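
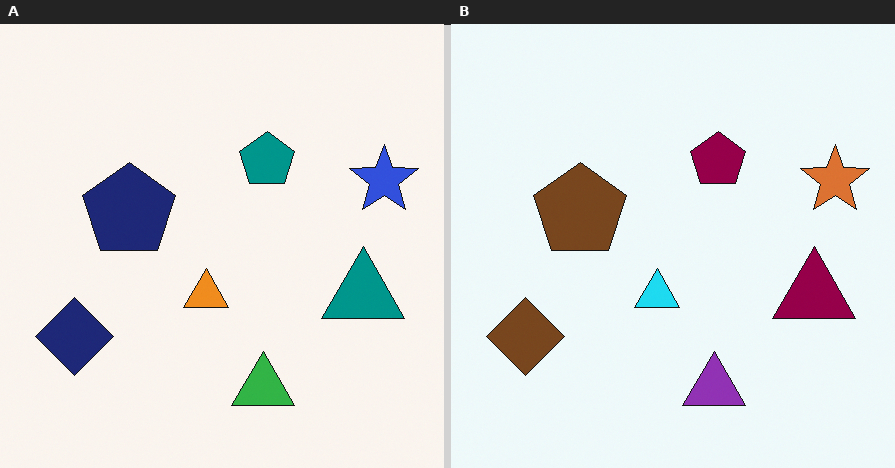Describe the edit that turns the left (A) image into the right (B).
The image was hue-shifted noticeably.

Every shape's color has rotated by the same amount around the hue wheel — a uniform hue shift.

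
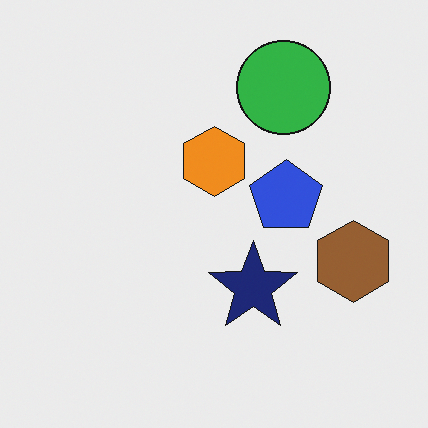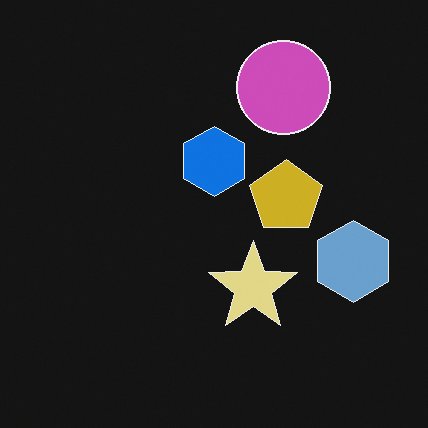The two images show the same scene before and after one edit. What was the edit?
It was color-inverted (negative).

The light background has become dark and every shape's color is its complement — a photographic negative.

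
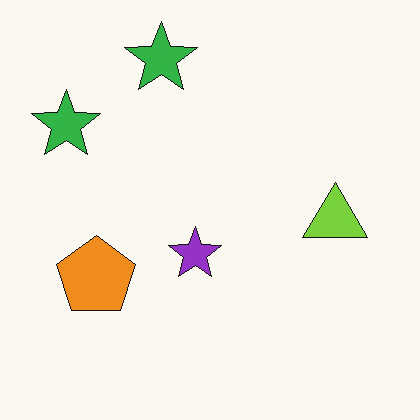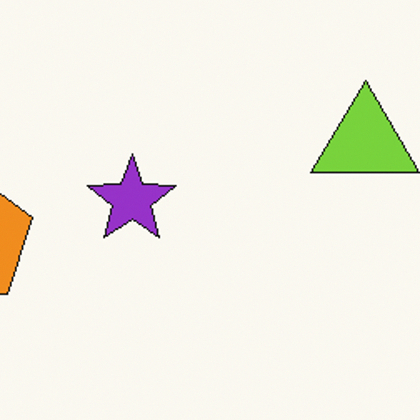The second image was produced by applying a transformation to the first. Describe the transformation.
This is the original image cropped tightly and scaled back up.

The visible shapes are larger and the field of view is narrower; shapes near the original edges may be partly or wholly outside the frame — a crop-and-rescale.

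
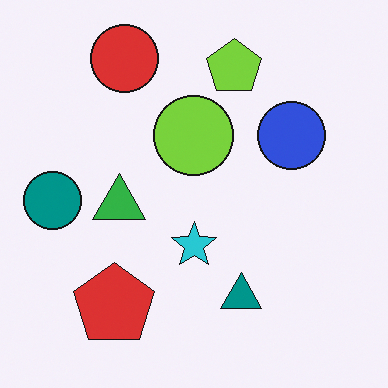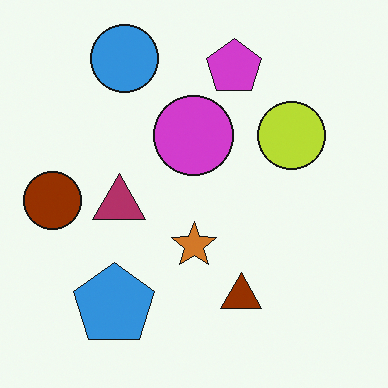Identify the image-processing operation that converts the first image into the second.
This is the original image hue-shifted by a large amount.

Every shape's color has rotated by the same amount around the hue wheel — a uniform hue shift.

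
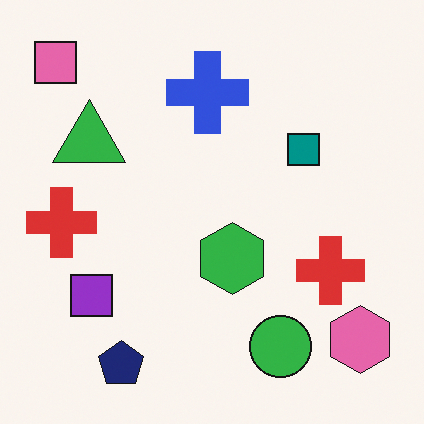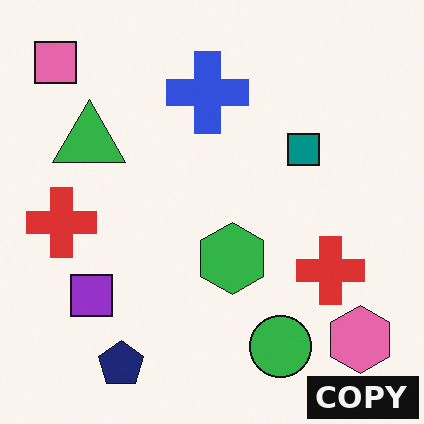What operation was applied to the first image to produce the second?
This is the original image watermarked with the text "COPY" in the lower-right corner.

A dark label reading "COPY" appears in the lower-right corner.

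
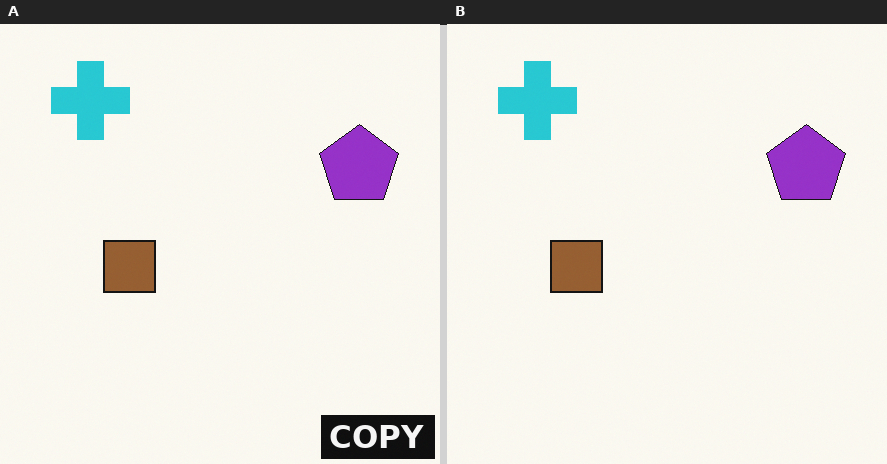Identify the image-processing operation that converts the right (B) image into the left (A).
The image was watermarked with the text "COPY" in the lower-right corner.

A dark label reading "COPY" appears in the lower-right corner.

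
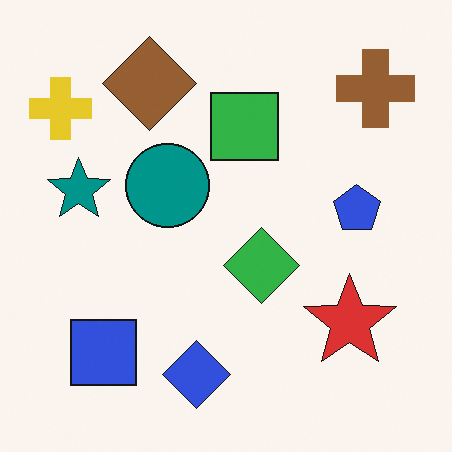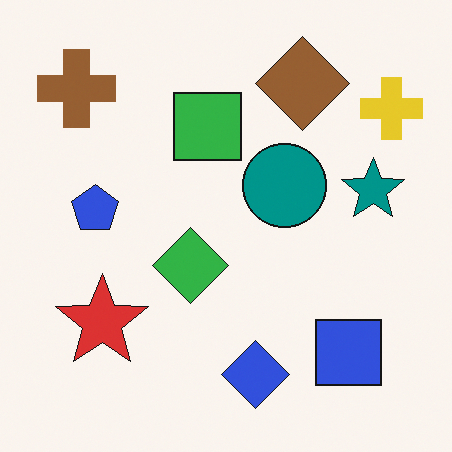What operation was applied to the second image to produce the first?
It was flipped horizontally (left ↔ right).

The yellow cross is in the top-right of the second image and the top-left of the first — shapes on opposite sides of the vertical midline have swapped in a mirror flip.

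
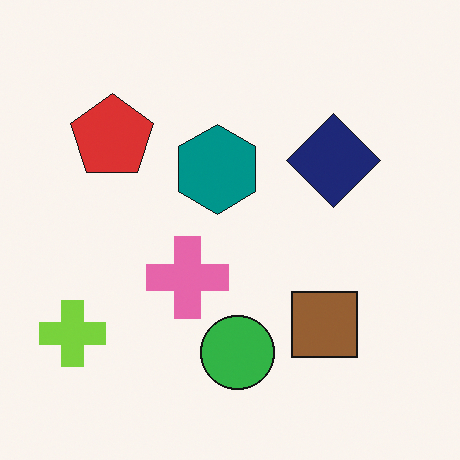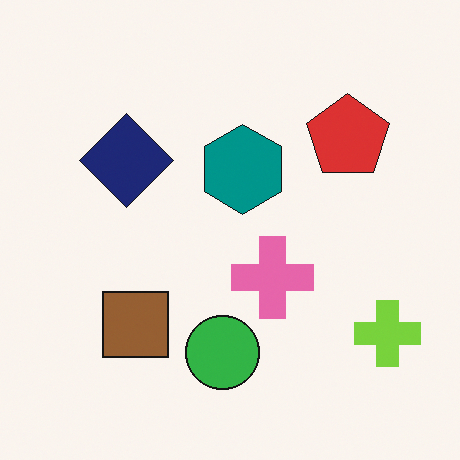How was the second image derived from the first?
The image was flipped horizontally (left ↔ right).

The lime cross is in the bottom-left of the first image and the bottom-right of the second — shapes on opposite sides of the vertical midline have swapped in a mirror flip.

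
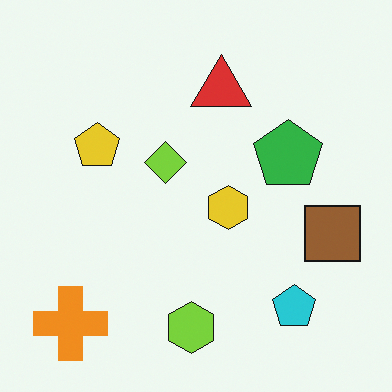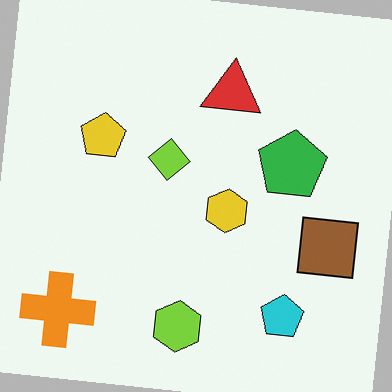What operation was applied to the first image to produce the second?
Rotated clockwise by a few degrees.

Every shape is tilted by the same angle and the image corners show triangular fill wedges — a whole-image rotation by a non-right angle.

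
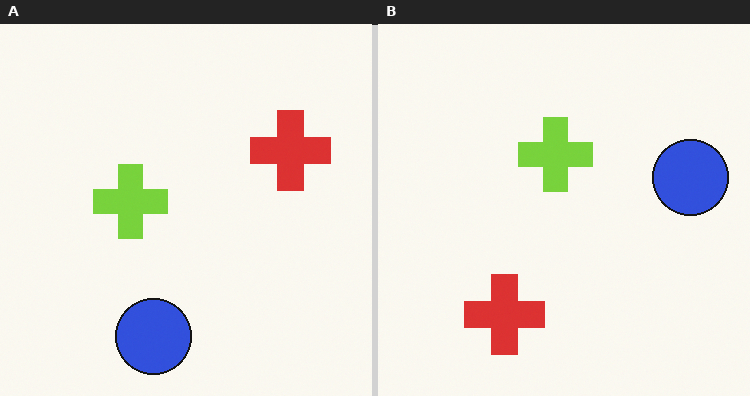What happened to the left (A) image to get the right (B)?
It was transposed (reflected across the top-left ↔ bottom-right diagonal).

Shapes have swapped their row and column positions — what was in the top-right is now in the bottom-left — a diagonal reflection.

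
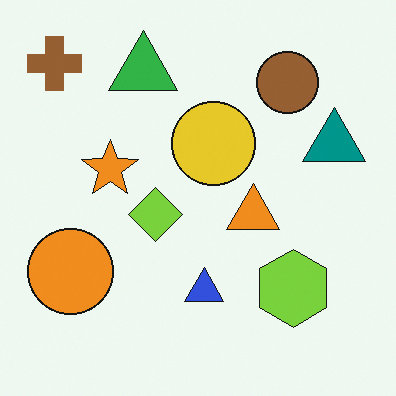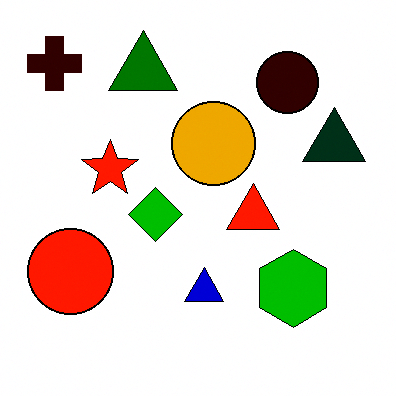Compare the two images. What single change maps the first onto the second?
The second image is the first boosted in contrast.

Tones are pushed away from mid-grey across the whole image — a global contrast change.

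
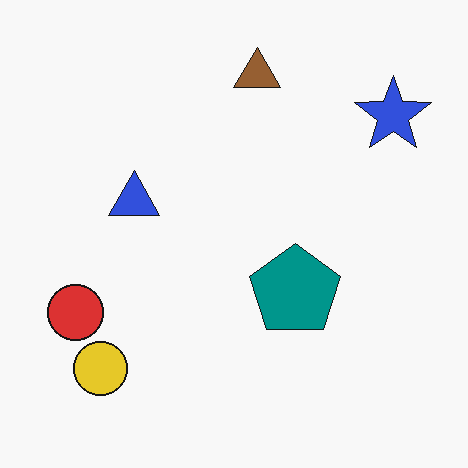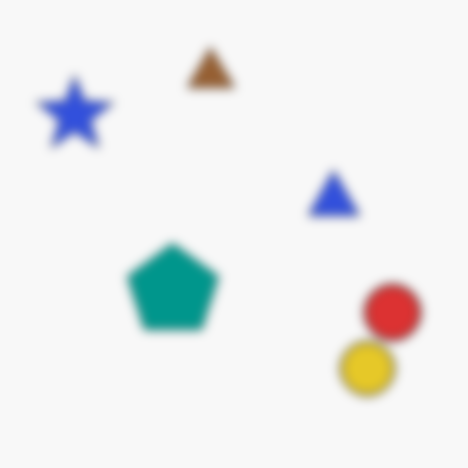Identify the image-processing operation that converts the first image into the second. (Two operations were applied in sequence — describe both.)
This is the original image heavily blurred, then flipped horizontally (left ↔ right).

Shape edges and outlines are uniformly softened across the whole image. The red circle is in the left of the first image and the right of the second — shapes on opposite sides of the vertical midline have swapped in a mirror flip.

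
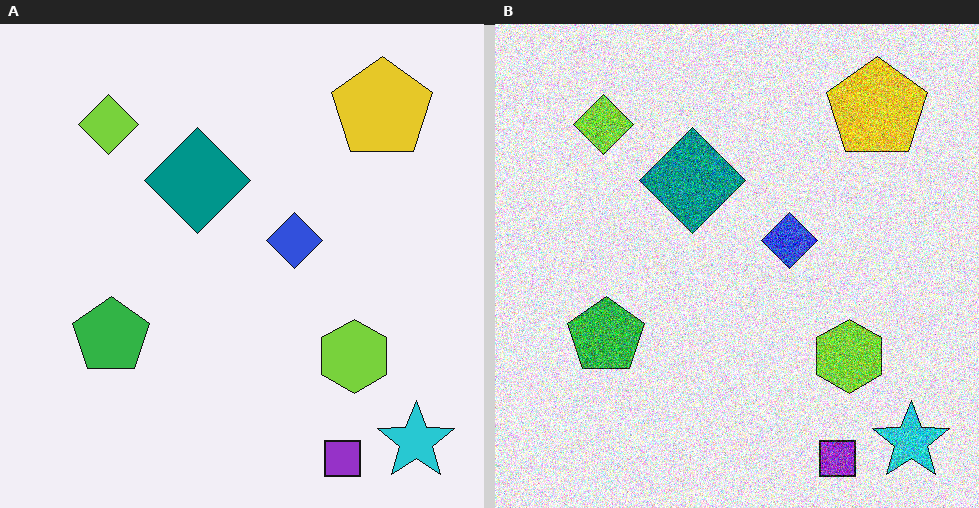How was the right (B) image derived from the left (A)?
Degraded with heavy additive noise.

Random speckle covers the whole image, including the flat background.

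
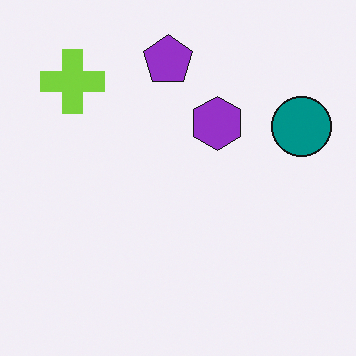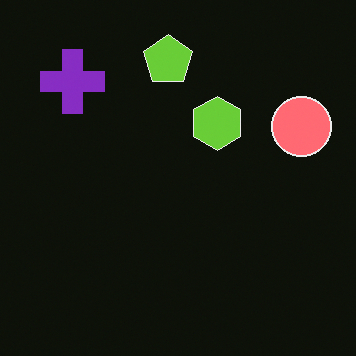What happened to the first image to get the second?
The transformation is: color-inverted (negative).

The light background has become dark and every shape's color is its complement — a photographic negative.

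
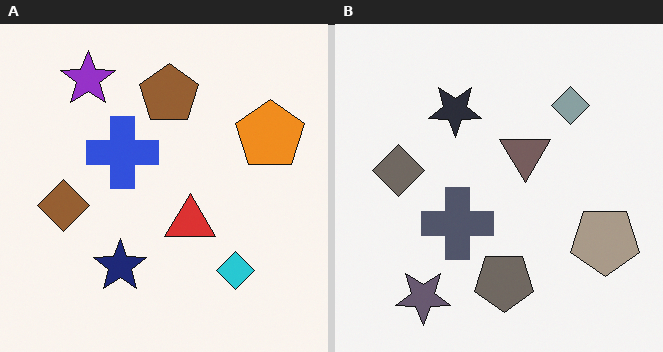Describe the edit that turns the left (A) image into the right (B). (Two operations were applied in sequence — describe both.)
Flipped vertically (top ↔ bottom), then heavily desaturated.

The purple star is in the top-left of the left (A) image and the bottom-left of the right (B) — shapes on opposite sides of the horizontal midline have swapped in a mirror flip. All colors are more muted and greyish — a global saturation change.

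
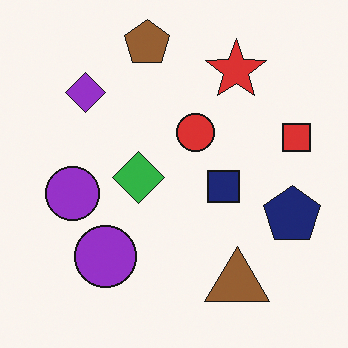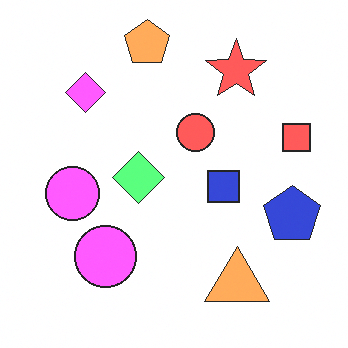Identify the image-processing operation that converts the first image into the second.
Substantially brightened.

Every pixel — background and shapes alike — is uniformly brightened.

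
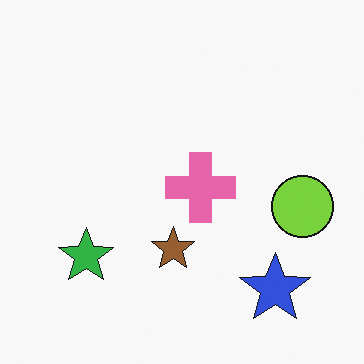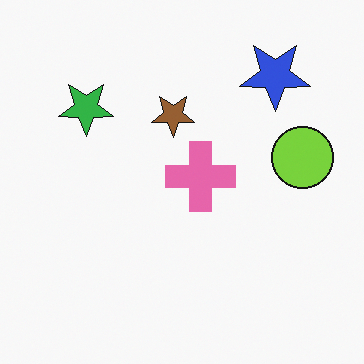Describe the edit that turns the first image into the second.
The second image is the first flipped vertically (top ↔ bottom).

The blue star is in the bottom-right of the first image and the top-right of the second — shapes on opposite sides of the horizontal midline have swapped in a mirror flip.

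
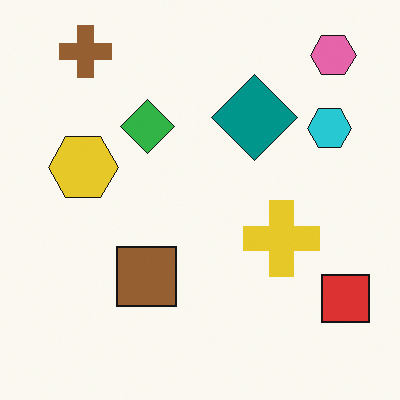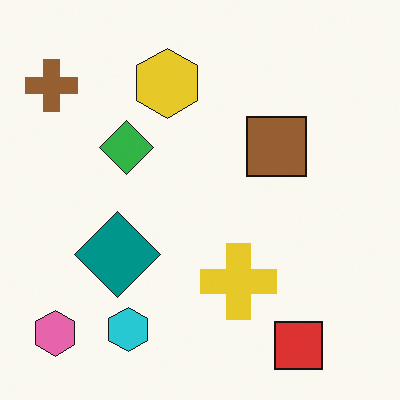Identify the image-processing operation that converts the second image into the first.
Transposed (reflected across the top-left ↔ bottom-right diagonal).

Shapes have swapped their row and column positions — what was in the top-right is now in the bottom-left — a diagonal reflection.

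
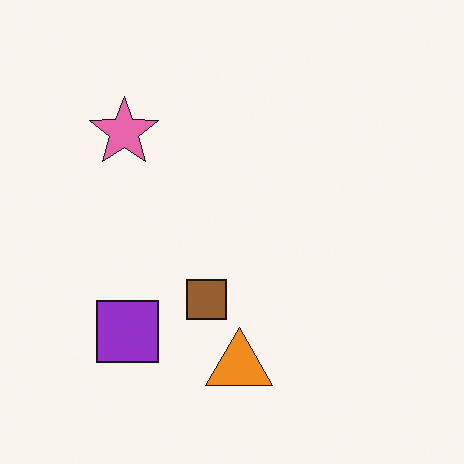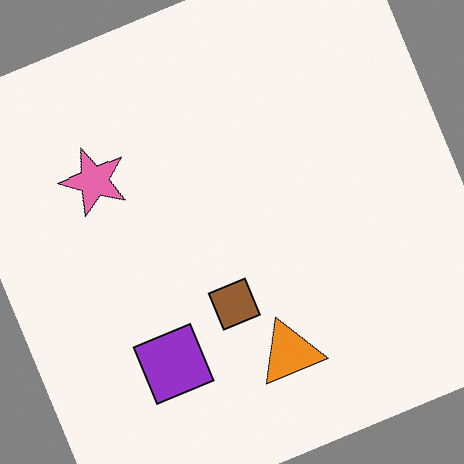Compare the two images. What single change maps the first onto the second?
The second image is the first rotated counter-clockwise by a moderate amount.

Every shape is tilted by the same angle and the image corners show triangular fill wedges — a whole-image rotation by a non-right angle.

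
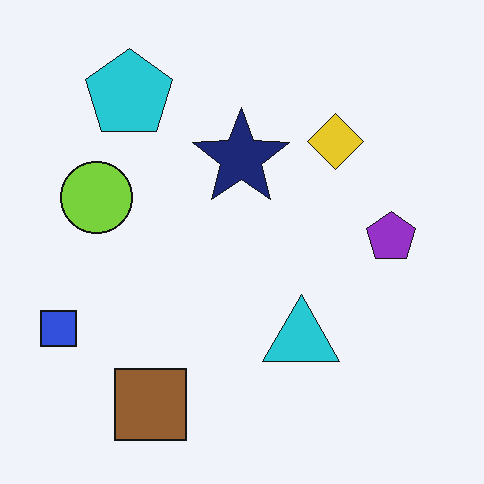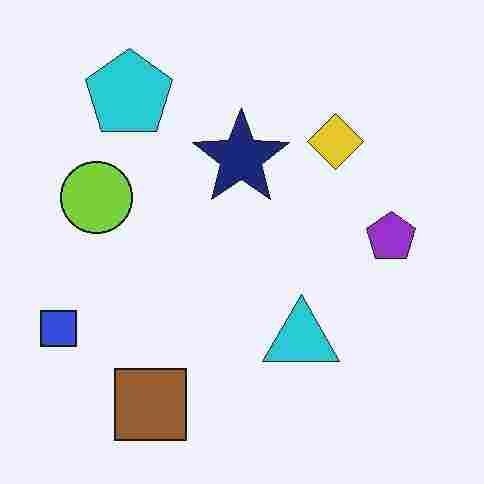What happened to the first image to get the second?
It was degraded with heavy JPEG compression.

Blocky 8×8 compression artifacts appear around shape edges and the flat background shows ringing — characteristic JPEG degradation.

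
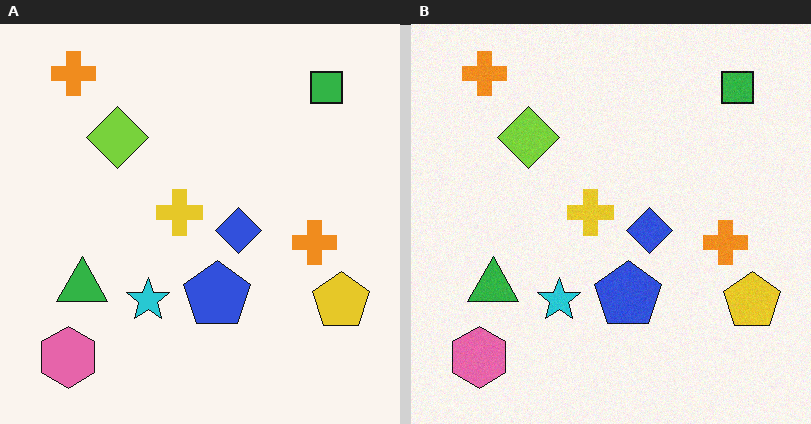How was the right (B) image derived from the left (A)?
It was degraded with light additive noise.

Random speckle covers the whole image, including the flat background.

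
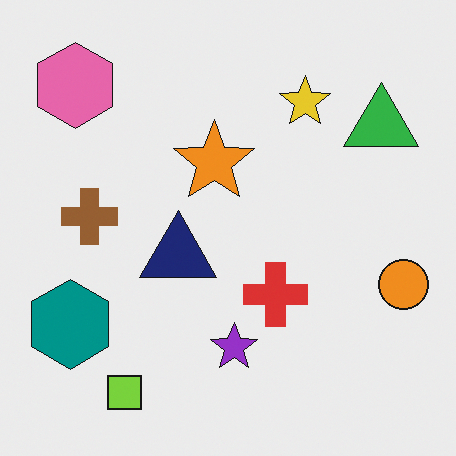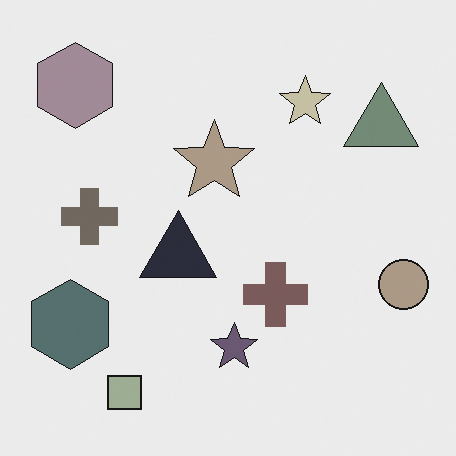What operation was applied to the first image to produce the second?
The second image is the first made much more muted (saturation change).

All colors are more muted and greyish — a global saturation change.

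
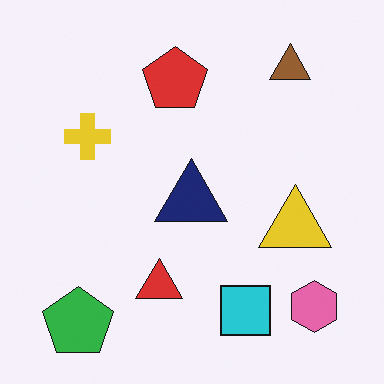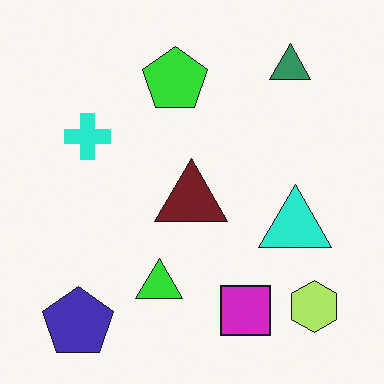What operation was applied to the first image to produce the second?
The transformation is: hue-shifted noticeably.

Every shape's color has rotated by the same amount around the hue wheel — a uniform hue shift.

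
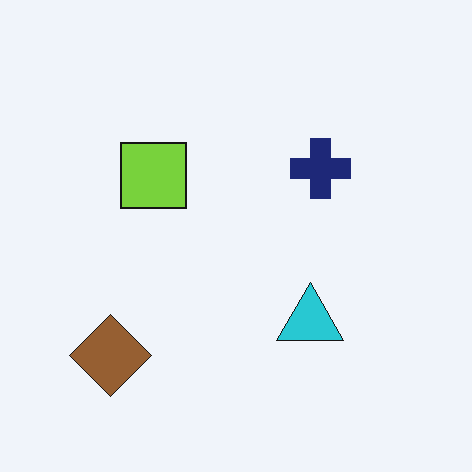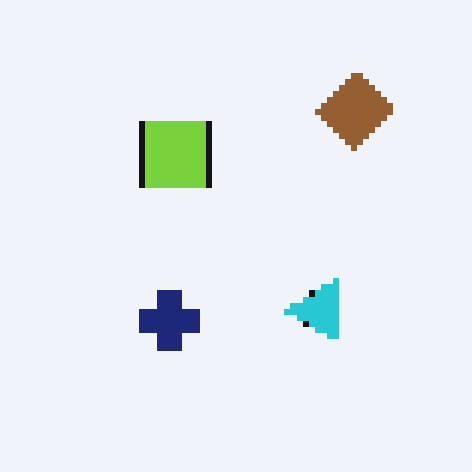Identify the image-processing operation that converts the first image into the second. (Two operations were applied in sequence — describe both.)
The transformation is: pixelated into visible square blocks, then transposed (reflected across the top-left ↔ bottom-right diagonal).

Shapes are reduced to large square blocks; fine edges and outlines are lost — a downscale-then-upscale (mosaic) effect. Shapes have swapped their row and column positions — what was in the top-right is now in the bottom-left — a diagonal reflection.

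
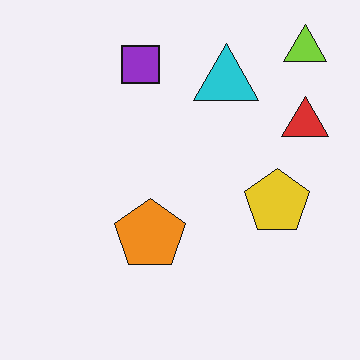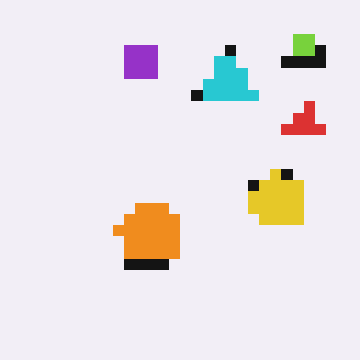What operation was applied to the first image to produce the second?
This is the original image coarsely pixelated.

Shapes are reduced to large square blocks; fine edges and outlines are lost — a downscale-then-upscale (mosaic) effect.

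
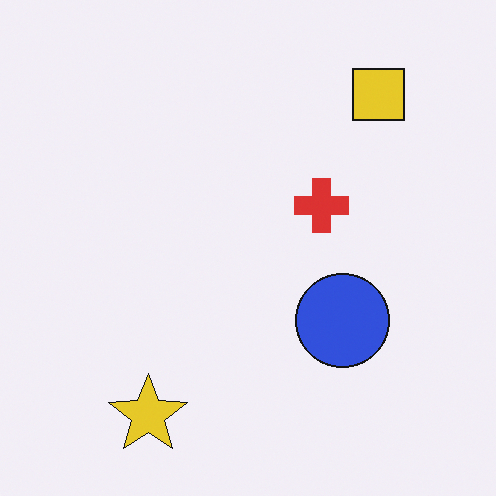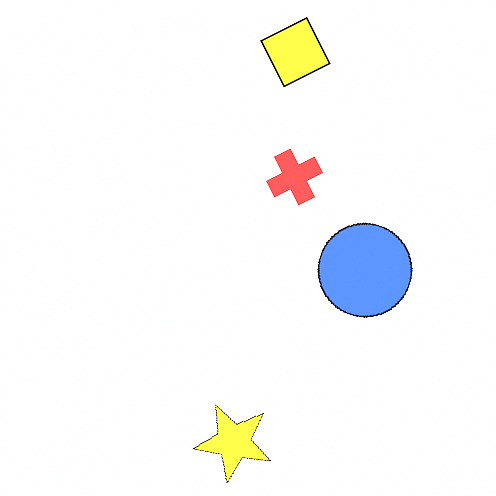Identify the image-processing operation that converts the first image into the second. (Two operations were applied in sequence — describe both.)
This is the original image rotated counter-clockwise by a moderate amount, then substantially brightened.

Every shape is tilted by the same angle and the image corners show triangular fill wedges — a whole-image rotation by a non-right angle. Every pixel — background and shapes alike — is uniformly brightened.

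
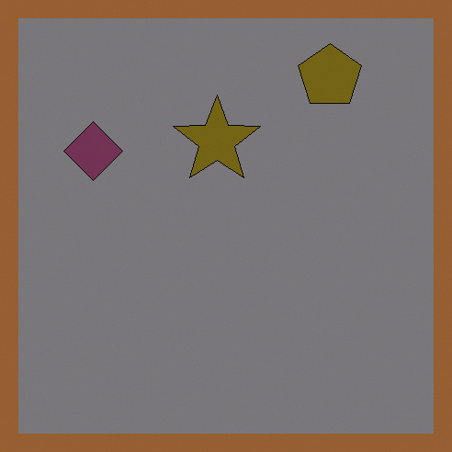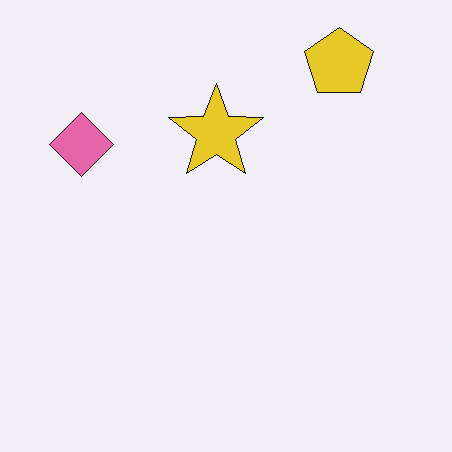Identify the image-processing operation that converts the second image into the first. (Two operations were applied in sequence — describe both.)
The transformation is: noticeably darkened, then framed with a brown border.

Every pixel — background and shapes alike — is uniformly darkened. A solid brown frame runs around the edge of the first image, with the content slightly shrunk inside it.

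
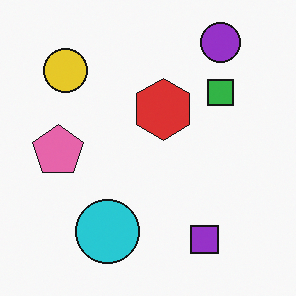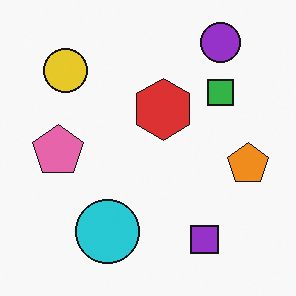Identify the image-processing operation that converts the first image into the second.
Overlaid with an additional orange pentagon.

An orange pentagon appears in the second image that is absent from the first.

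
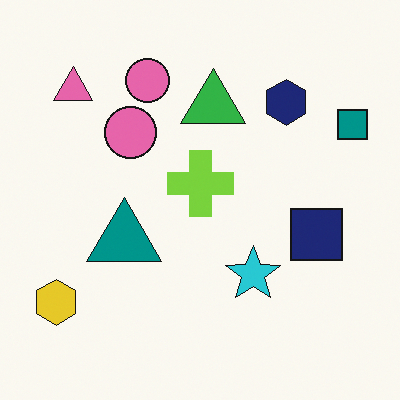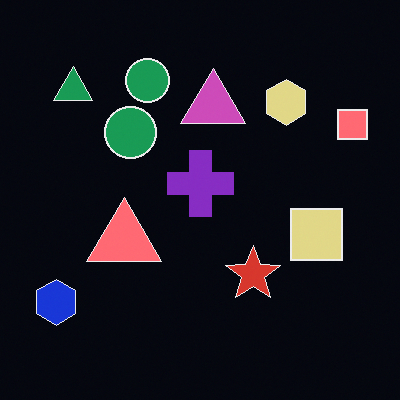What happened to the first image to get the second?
Color-inverted (negative).

The light background has become dark and every shape's color is its complement — a photographic negative.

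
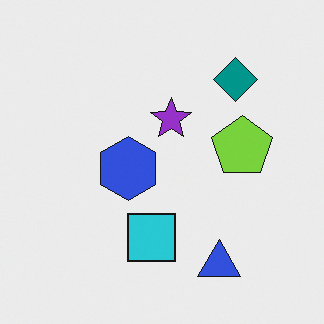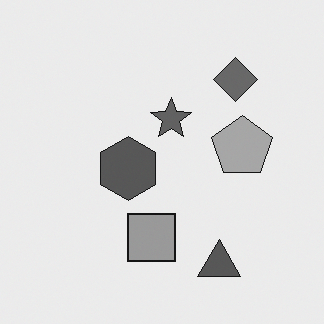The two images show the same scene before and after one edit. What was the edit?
The transformation is: converted to grayscale.

All color is removed — every shape is now a shade of grey.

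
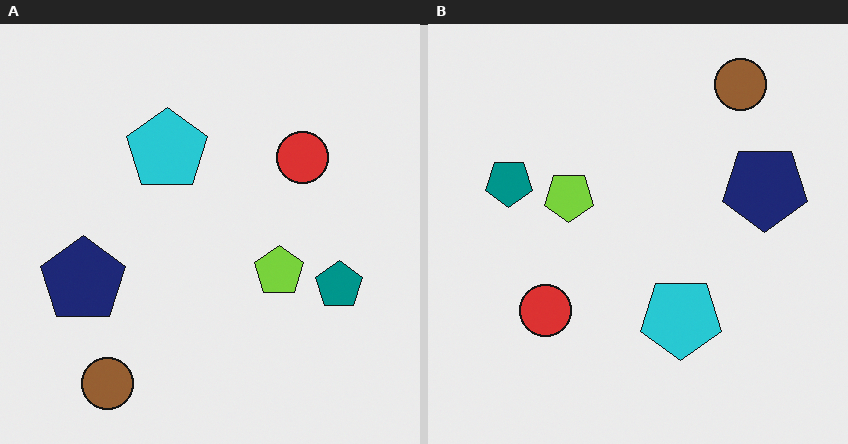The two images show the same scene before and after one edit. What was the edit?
The image was rotated 180°.

The brown circle sits in the bottom-left of the left (A) image and the top-right of the right (B) — consistent with a whole-image 180° rotation.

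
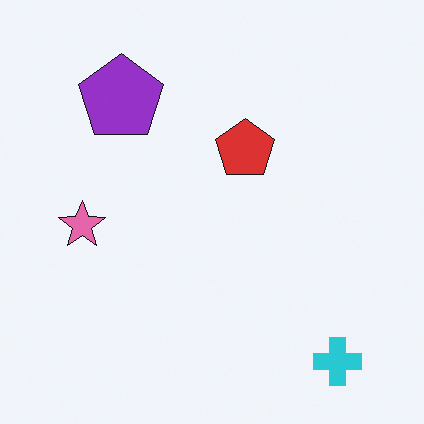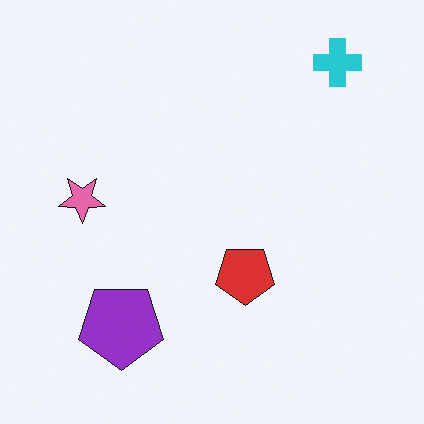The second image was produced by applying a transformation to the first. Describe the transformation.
The transformation is: flipped vertically (top ↔ bottom).

The cyan cross is in the bottom-right of the first image and the top-right of the second — shapes on opposite sides of the horizontal midline have swapped in a mirror flip.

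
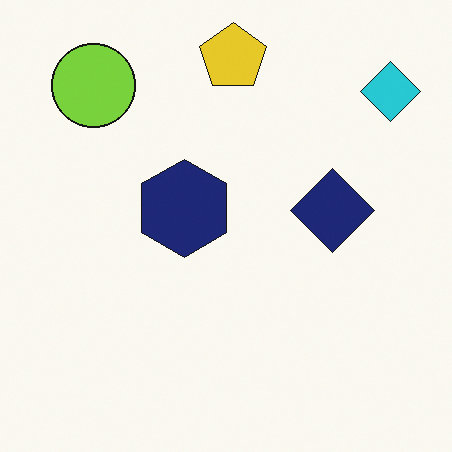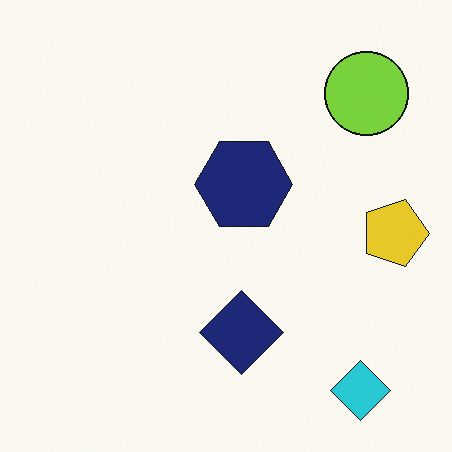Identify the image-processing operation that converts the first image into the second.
The transformation is: rotated 90° clockwise.

The cyan diamond sits in the top-right of the first image and the bottom-right of the second — consistent with a whole-image 90° clockwise rotation.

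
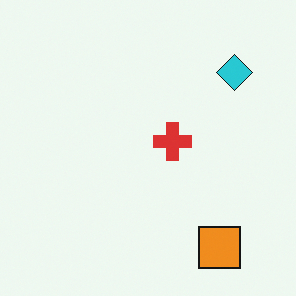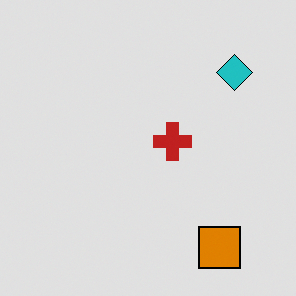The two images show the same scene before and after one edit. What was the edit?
This is the original image moderately posterized.

Each flat color has snapped to a coarser quantized level — most visibly, the near-white background has dropped to a flat grey.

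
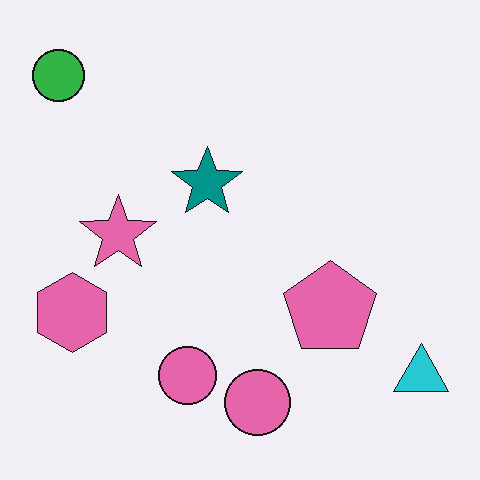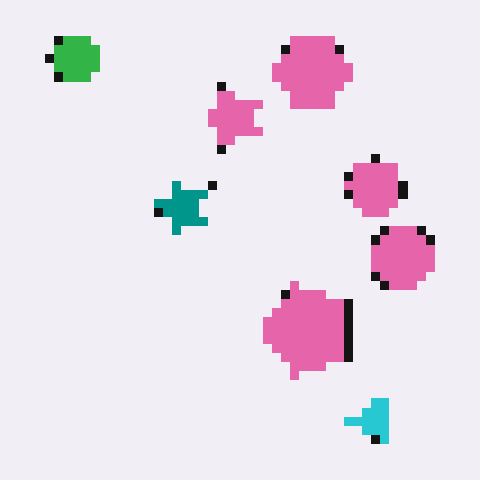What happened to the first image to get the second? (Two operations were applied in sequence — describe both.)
The image was transposed (reflected across the top-left ↔ bottom-right diagonal), then coarsely pixelated.

Shapes have swapped their row and column positions — what was in the top-right is now in the bottom-left — a diagonal reflection. Shapes are reduced to large square blocks; fine edges and outlines are lost — a downscale-then-upscale (mosaic) effect.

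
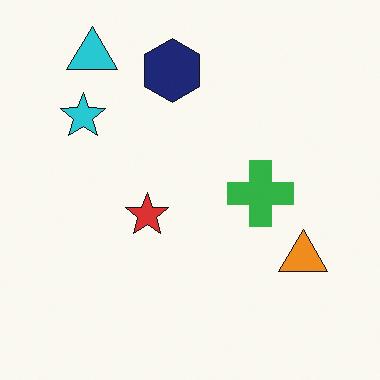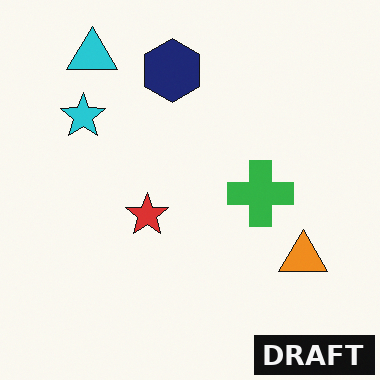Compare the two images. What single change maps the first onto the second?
The second image is the first watermarked with the text "DRAFT" in the lower-right corner.

A dark label reading "DRAFT" appears in the lower-right corner.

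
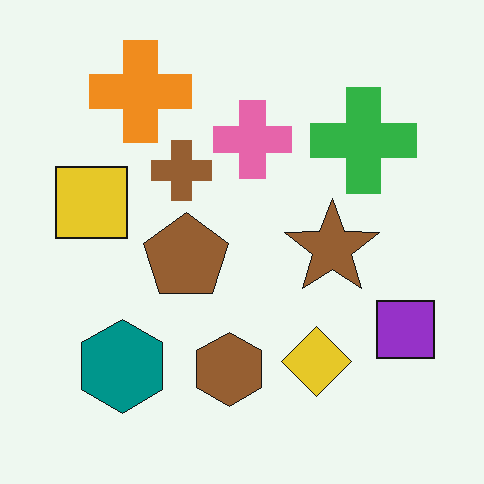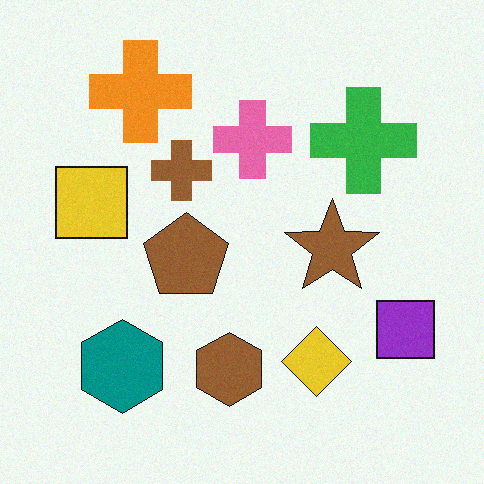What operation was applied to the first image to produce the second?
It was degraded with a light layer of grain.

Random speckle covers the whole image, including the flat background.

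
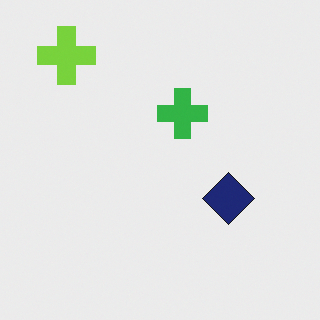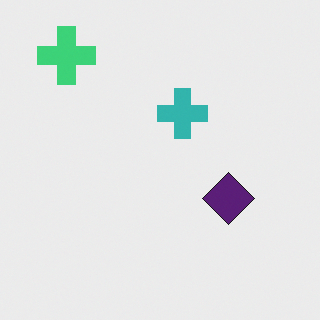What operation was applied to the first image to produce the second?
The transformation is: hue-shifted by a small amount.

Every shape's color has rotated by the same amount around the hue wheel — a uniform hue shift.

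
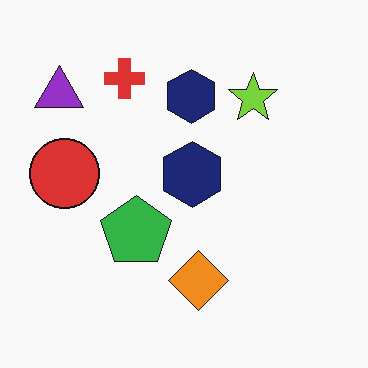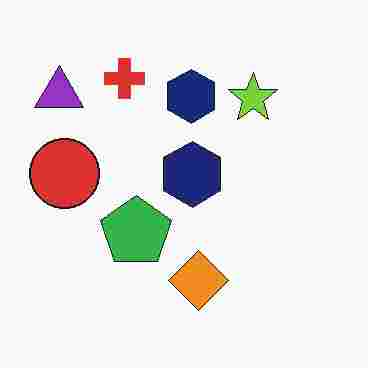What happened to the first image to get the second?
Heavily JPEG-compressed with obvious blocking artifacts.

Blocky 8×8 compression artifacts appear around shape edges and the flat background shows ringing — characteristic JPEG degradation.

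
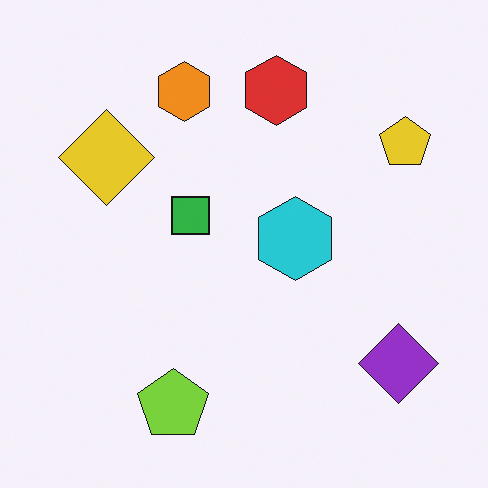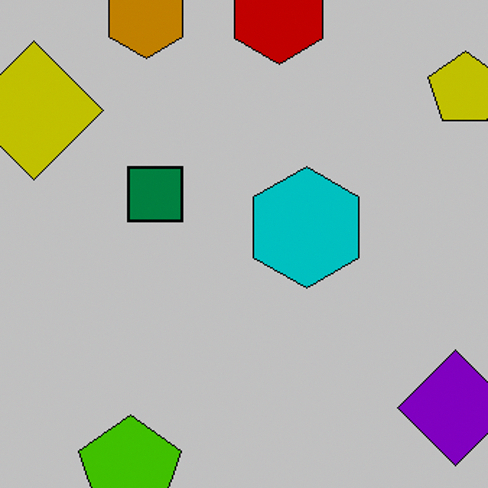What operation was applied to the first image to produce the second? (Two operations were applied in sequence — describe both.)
The second image is the first heavily posterized to just a handful of flat colors, then cropped to a modestly smaller region and rescaled.

Each flat color has snapped to a coarser quantized level — most visibly, the near-white background has dropped to a flat grey. The visible shapes are larger and the field of view is narrower; shapes near the original edges may be partly or wholly outside the frame — a crop-and-rescale.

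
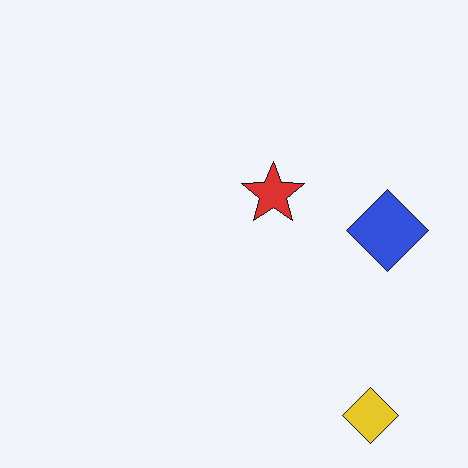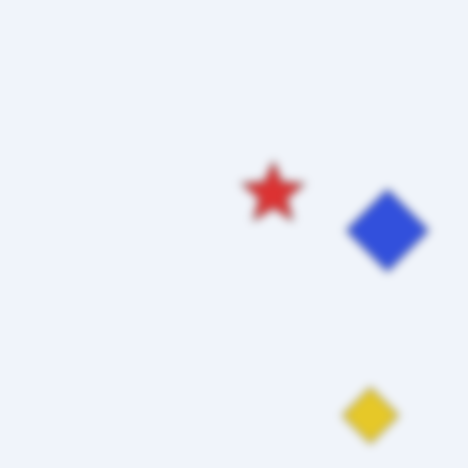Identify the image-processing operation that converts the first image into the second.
The image was noticeably gaussian-blurred.

Shape edges and outlines are uniformly softened across the whole image.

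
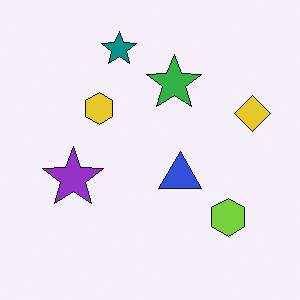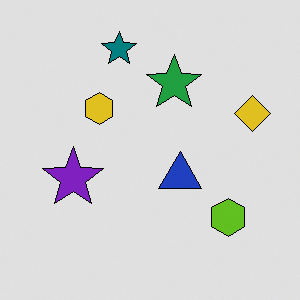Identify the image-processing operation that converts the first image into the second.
The transformation is: posterized to a reduced palette.

Each flat color has snapped to a coarser quantized level — most visibly, the near-white background has dropped to a flat grey.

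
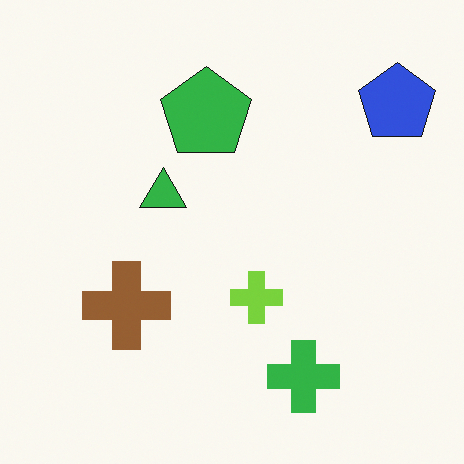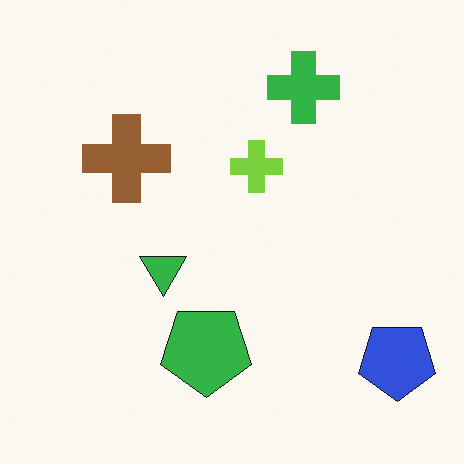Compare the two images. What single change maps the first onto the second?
The transformation is: flipped vertically (top ↔ bottom).

The green cross is in the bottom of the first image and the top of the second — shapes on opposite sides of the horizontal midline have swapped in a mirror flip.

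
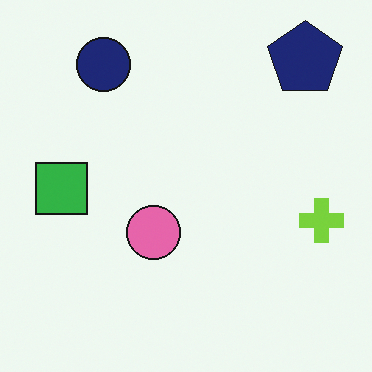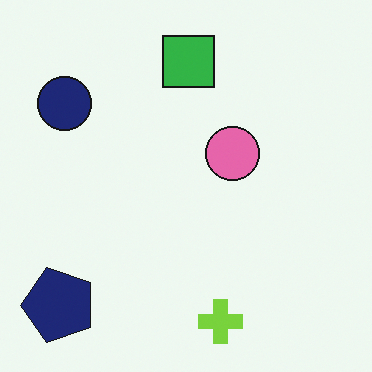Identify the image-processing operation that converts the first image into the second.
The transformation is: transposed (reflected across the top-left ↔ bottom-right diagonal).

Shapes have swapped their row and column positions — what was in the top-right is now in the bottom-left — a diagonal reflection.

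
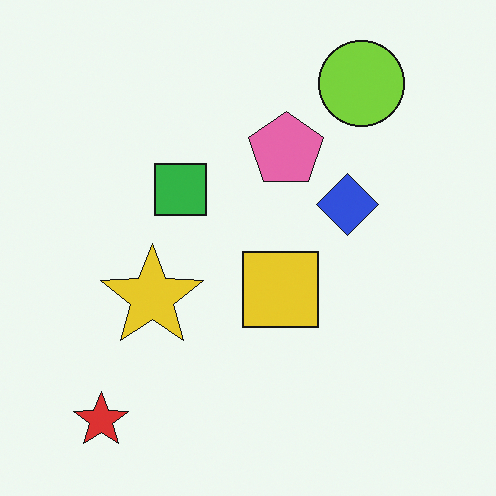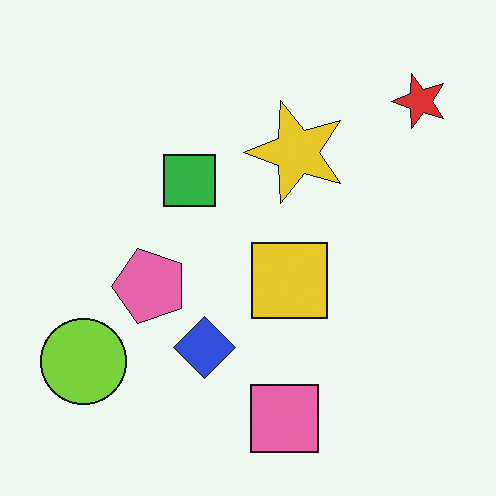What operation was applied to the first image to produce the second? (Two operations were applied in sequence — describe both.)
It was transposed (reflected across the top-left ↔ bottom-right diagonal), then overlaid with an additional pink square.

Shapes have swapped their row and column positions — what was in the top-right is now in the bottom-left — a diagonal reflection. A pink square appears in the second image that is absent from the first.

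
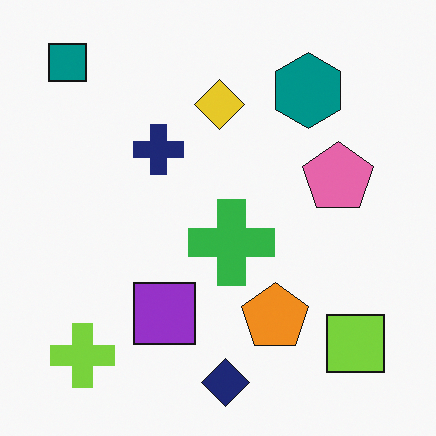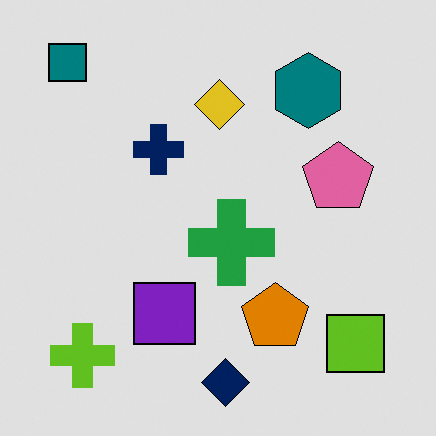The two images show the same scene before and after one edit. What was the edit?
It was posterized to a reduced palette.

Each flat color has snapped to a coarser quantized level — most visibly, the near-white background has dropped to a flat grey.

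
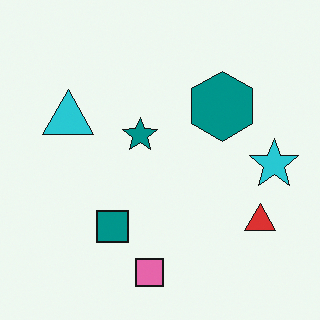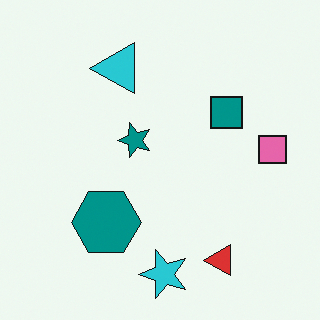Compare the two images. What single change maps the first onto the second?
The image was transposed (reflected across the top-left ↔ bottom-right diagonal).

Shapes have swapped their row and column positions — what was in the top-right is now in the bottom-left — a diagonal reflection.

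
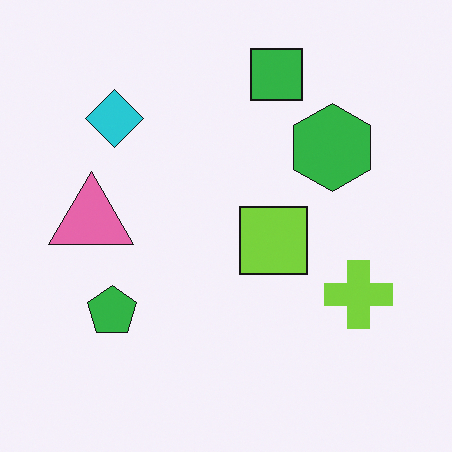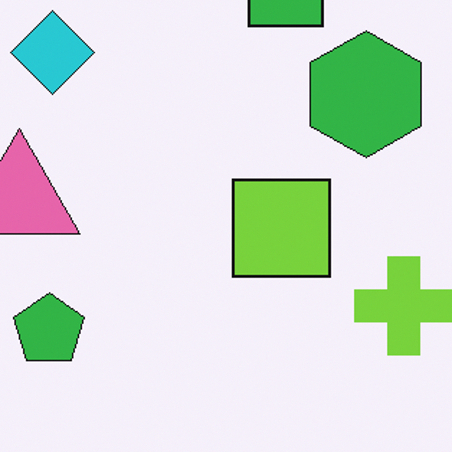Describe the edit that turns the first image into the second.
The second image is the first cropped slightly and scaled back up.

The visible shapes are larger and the field of view is narrower; shapes near the original edges may be partly or wholly outside the frame — a crop-and-rescale.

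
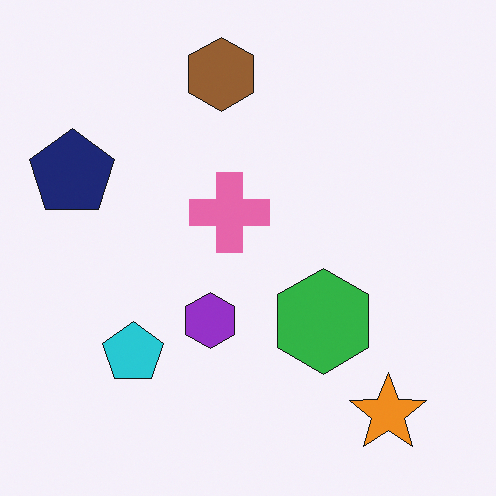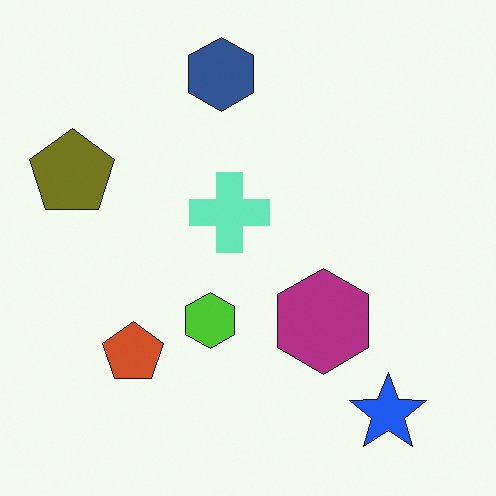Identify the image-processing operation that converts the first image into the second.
The transformation is: hue-shifted by a large amount.

Every shape's color has rotated by the same amount around the hue wheel — a uniform hue shift.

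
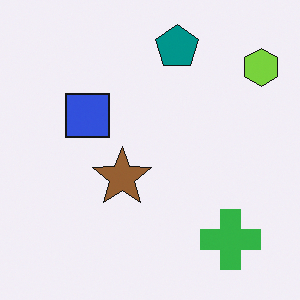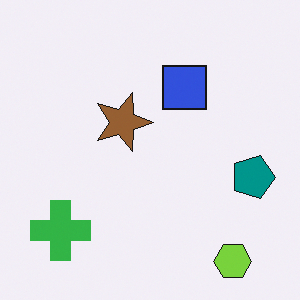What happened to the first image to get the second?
It was rotated 90° clockwise.

The lime hexagon sits in the top-right of the first image and the bottom-right of the second — consistent with a whole-image 90° clockwise rotation.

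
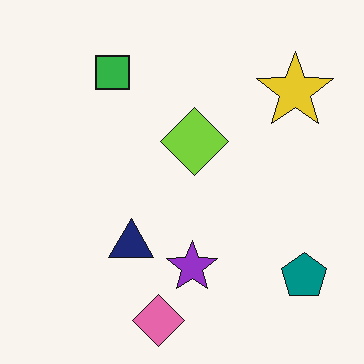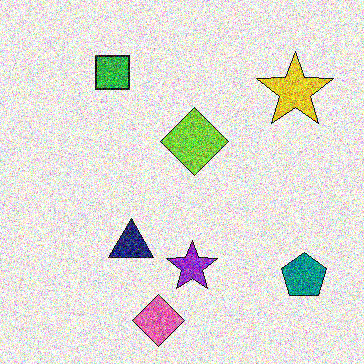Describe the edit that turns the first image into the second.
This is the original image degraded with strong gaussian noise.

Random speckle covers the whole image, including the flat background.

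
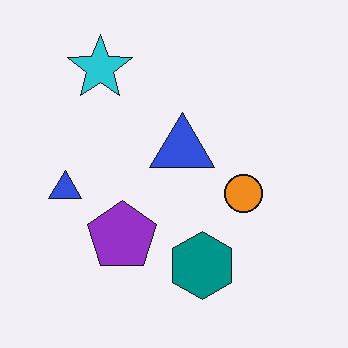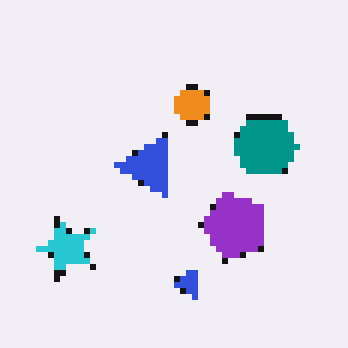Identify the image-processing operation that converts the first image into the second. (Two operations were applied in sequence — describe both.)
The image was moderately pixelated, then rotated 90° counter-clockwise.

Shapes are reduced to large square blocks; fine edges and outlines are lost — a downscale-then-upscale (mosaic) effect. The cyan star sits in the top-left of the first image and the bottom-left of the second — consistent with a whole-image 90° counter-clockwise rotation.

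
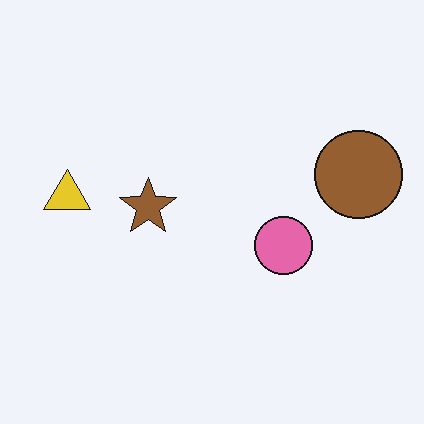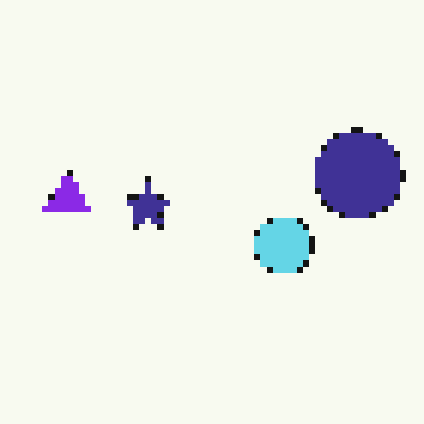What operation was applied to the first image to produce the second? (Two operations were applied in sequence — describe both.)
It was hue-shifted by a large amount, then moderately pixelated.

Every shape's color has rotated by the same amount around the hue wheel — a uniform hue shift. Shapes are reduced to large square blocks; fine edges and outlines are lost — a downscale-then-upscale (mosaic) effect.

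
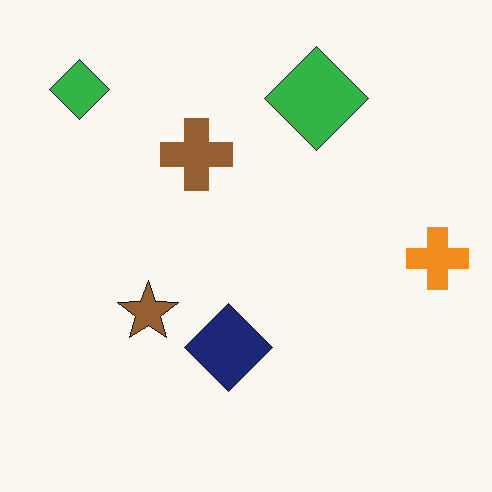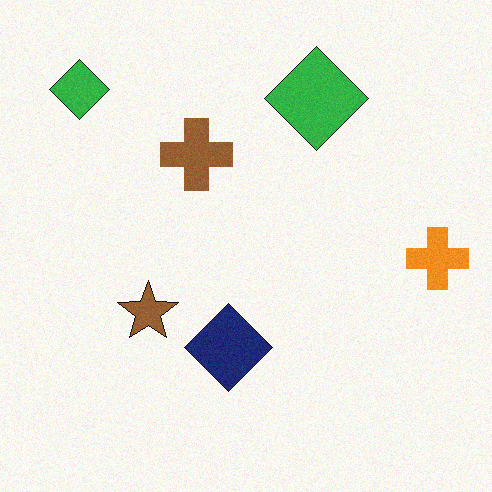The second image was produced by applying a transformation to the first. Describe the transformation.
This is the original image degraded with light additive noise.

Random speckle covers the whole image, including the flat background.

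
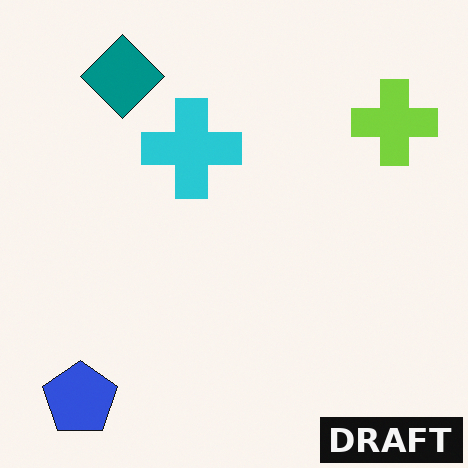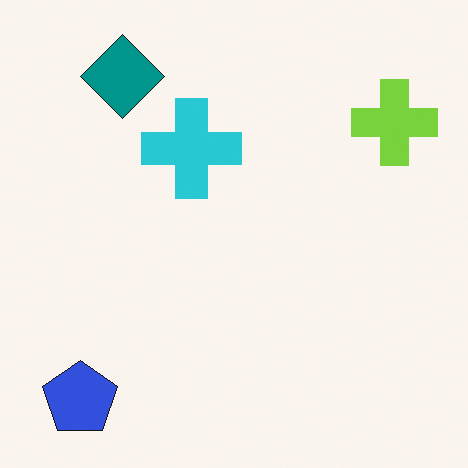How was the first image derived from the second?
The first image is the second watermarked with the text "DRAFT" in the lower-right corner.

A dark label reading "DRAFT" appears in the lower-right corner.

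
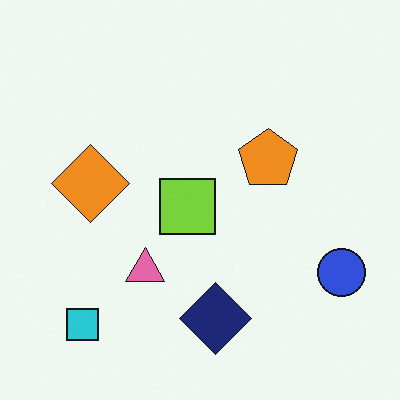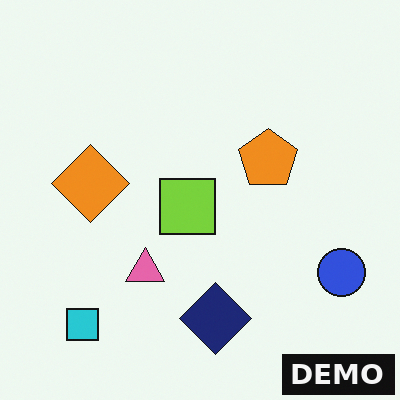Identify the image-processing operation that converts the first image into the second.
It was watermarked with the text "DEMO" in the lower-right corner.

A dark label reading "DEMO" appears in the lower-right corner.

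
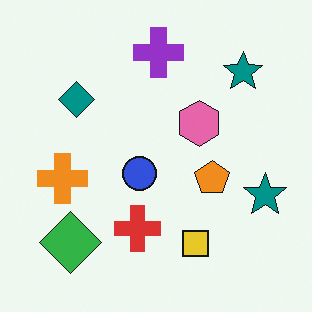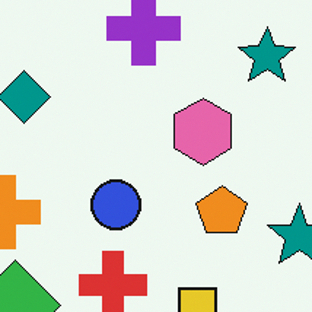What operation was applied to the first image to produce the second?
The second image is the first cropped slightly and scaled back up.

The visible shapes are larger and the field of view is narrower; shapes near the original edges may be partly or wholly outside the frame — a crop-and-rescale.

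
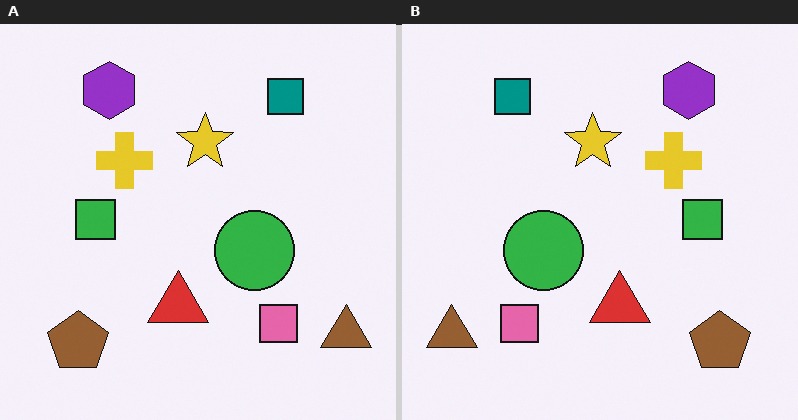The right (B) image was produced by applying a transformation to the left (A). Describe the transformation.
The transformation is: flipped horizontally (left ↔ right).

The brown triangle is in the bottom-right of the left (A) image and the bottom-left of the right (B) — shapes on opposite sides of the vertical midline have swapped in a mirror flip.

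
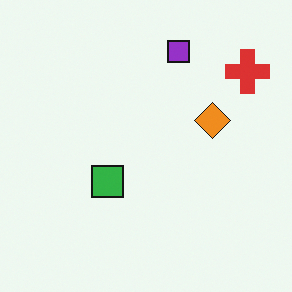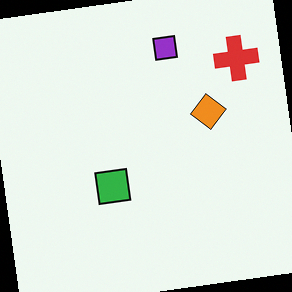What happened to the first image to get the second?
The transformation is: rotated counter-clockwise by a few degrees.

Every shape is tilted by the same angle and the image corners show triangular fill wedges — a whole-image rotation by a non-right angle.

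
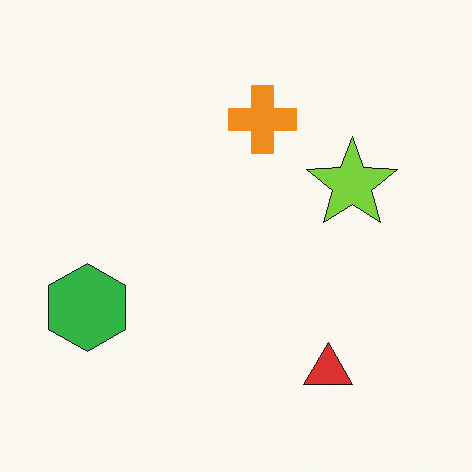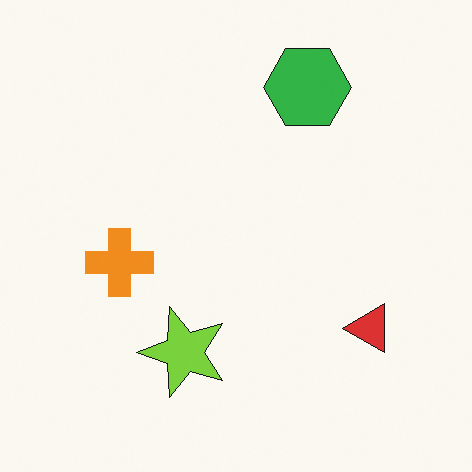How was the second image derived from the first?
Transposed (reflected across the top-left ↔ bottom-right diagonal).

Shapes have swapped their row and column positions — what was in the top-right is now in the bottom-left — a diagonal reflection.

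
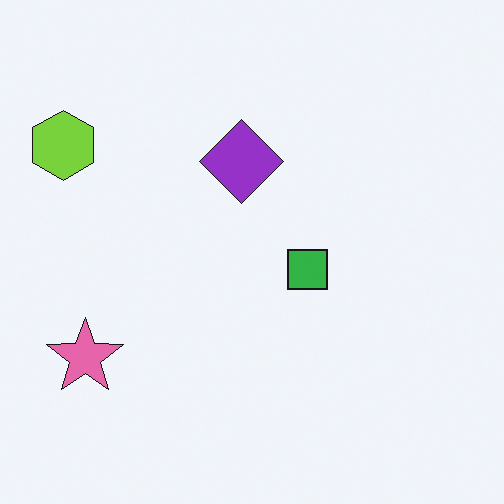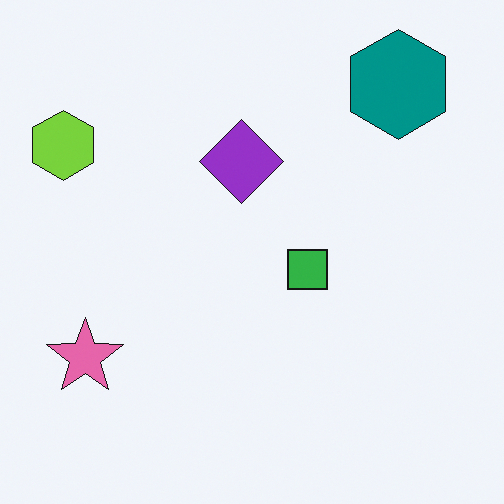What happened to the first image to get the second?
It was overlaid with an additional teal hexagon.

A teal hexagon appears in the second image that is absent from the first.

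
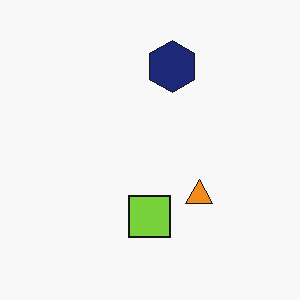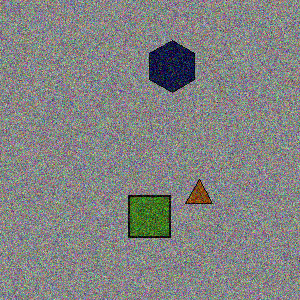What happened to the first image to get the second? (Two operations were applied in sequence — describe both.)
The transformation is: substantially darkened, then degraded with heavy additive noise.

Every pixel — background and shapes alike — is uniformly darkened. Random speckle covers the whole image, including the flat background.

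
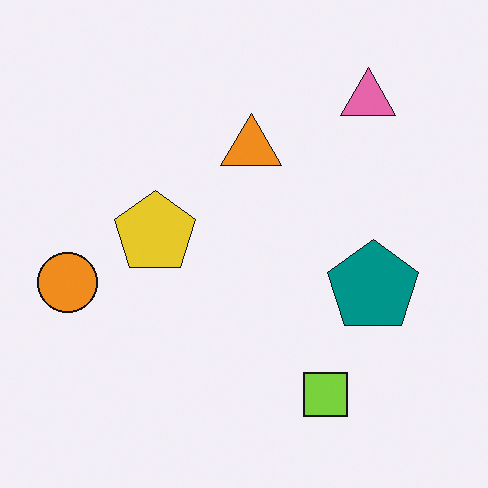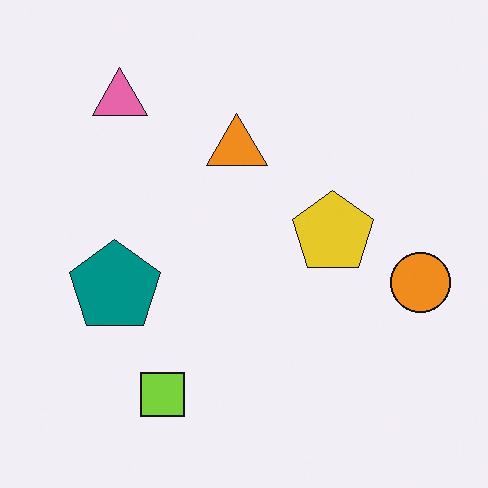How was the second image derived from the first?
This is the original image flipped horizontally (left ↔ right).

The orange circle is in the left of the first image and the right of the second — shapes on opposite sides of the vertical midline have swapped in a mirror flip.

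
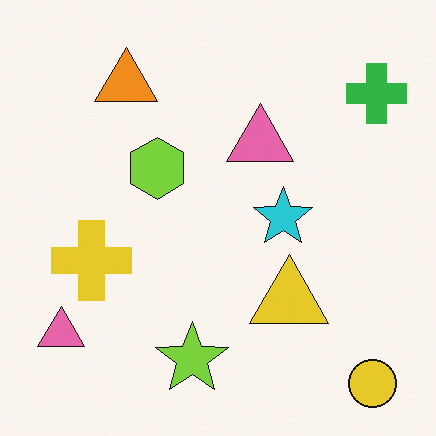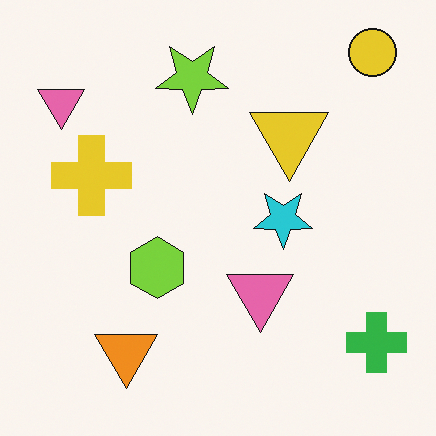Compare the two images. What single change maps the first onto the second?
The transformation is: flipped vertically (top ↔ bottom).

The yellow circle is in the bottom-right of the first image and the top-right of the second — shapes on opposite sides of the horizontal midline have swapped in a mirror flip.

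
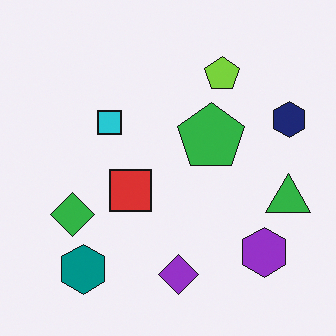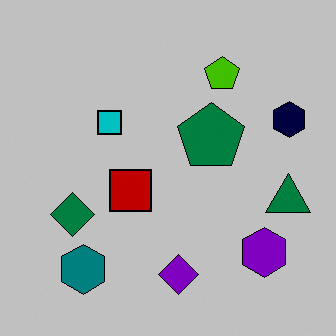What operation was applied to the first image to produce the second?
It was aggressively posterized.

Each flat color has snapped to a coarser quantized level — most visibly, the near-white background has dropped to a flat grey.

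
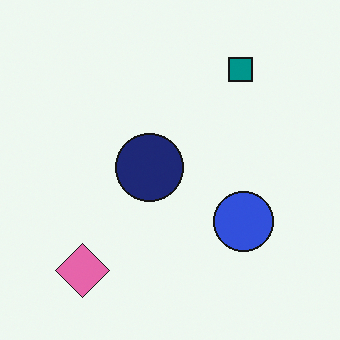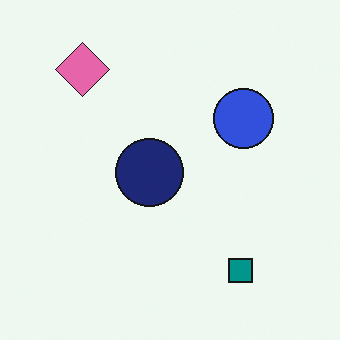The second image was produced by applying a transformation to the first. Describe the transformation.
This is the original image flipped vertically (top ↔ bottom).

The teal square is in the top-right of the first image and the bottom-right of the second — shapes on opposite sides of the horizontal midline have swapped in a mirror flip.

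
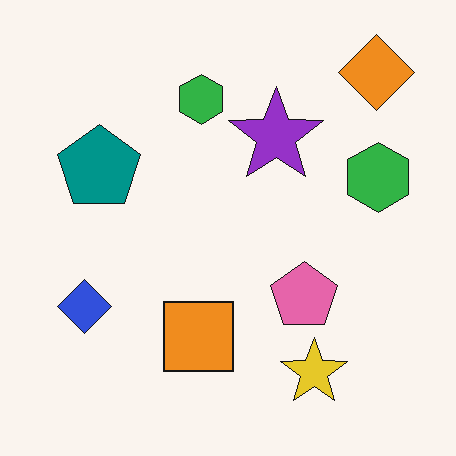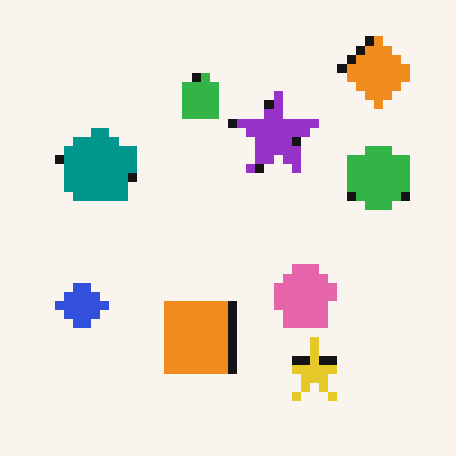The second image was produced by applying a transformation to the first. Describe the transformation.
Coarsely pixelated.

Shapes are reduced to large square blocks; fine edges and outlines are lost — a downscale-then-upscale (mosaic) effect.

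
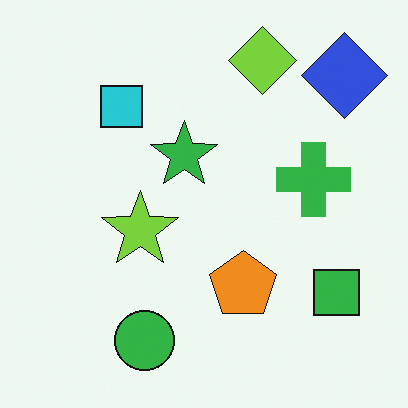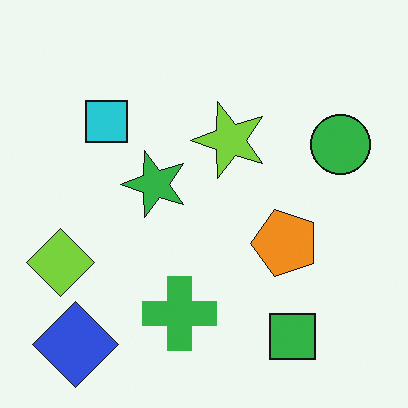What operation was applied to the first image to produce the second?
The transformation is: transposed (reflected across the top-left ↔ bottom-right diagonal).

Shapes have swapped their row and column positions — what was in the top-right is now in the bottom-left — a diagonal reflection.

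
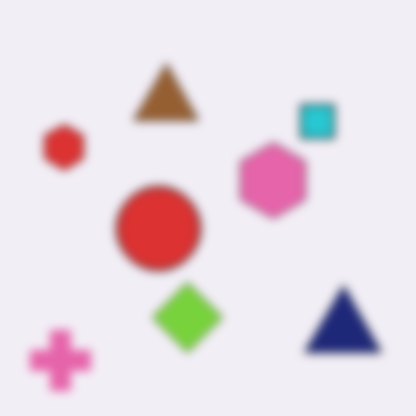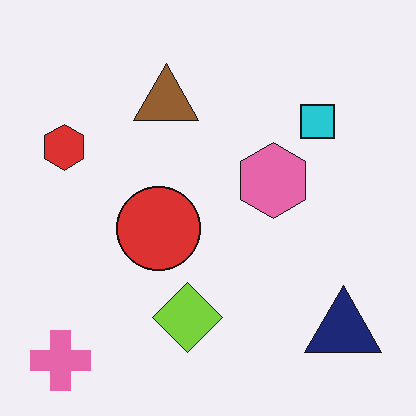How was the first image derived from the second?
Moderately blurred.

Shape edges and outlines are uniformly softened across the whole image.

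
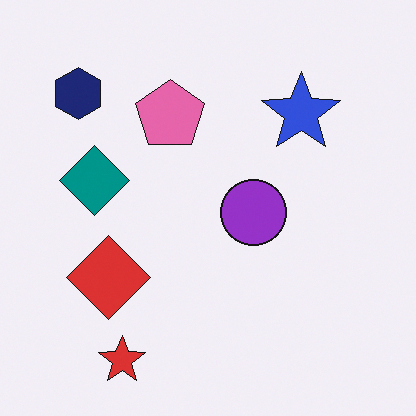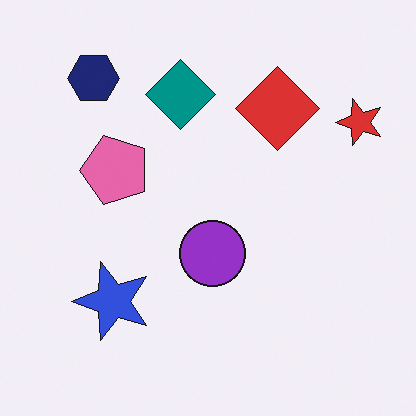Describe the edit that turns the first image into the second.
This is the original image transposed (reflected across the top-left ↔ bottom-right diagonal).

Shapes have swapped their row and column positions — what was in the top-right is now in the bottom-left — a diagonal reflection.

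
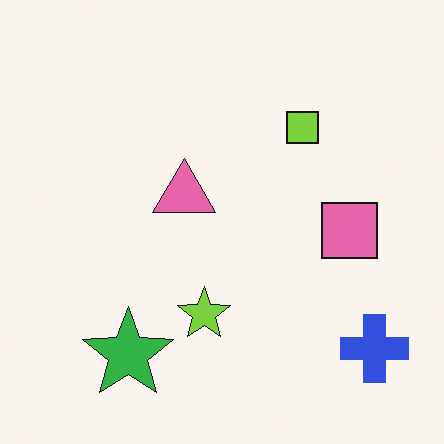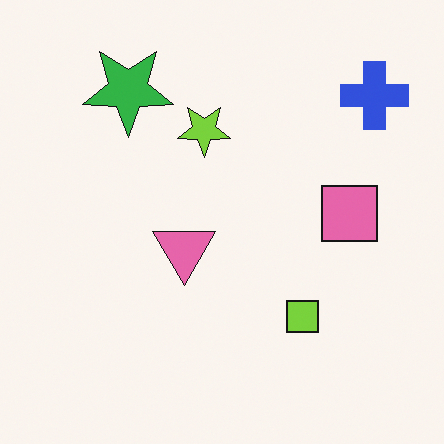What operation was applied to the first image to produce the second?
The second image is the first flipped vertically (top ↔ bottom).

The green star is in the bottom-left of the first image and the top-left of the second — shapes on opposite sides of the horizontal midline have swapped in a mirror flip.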